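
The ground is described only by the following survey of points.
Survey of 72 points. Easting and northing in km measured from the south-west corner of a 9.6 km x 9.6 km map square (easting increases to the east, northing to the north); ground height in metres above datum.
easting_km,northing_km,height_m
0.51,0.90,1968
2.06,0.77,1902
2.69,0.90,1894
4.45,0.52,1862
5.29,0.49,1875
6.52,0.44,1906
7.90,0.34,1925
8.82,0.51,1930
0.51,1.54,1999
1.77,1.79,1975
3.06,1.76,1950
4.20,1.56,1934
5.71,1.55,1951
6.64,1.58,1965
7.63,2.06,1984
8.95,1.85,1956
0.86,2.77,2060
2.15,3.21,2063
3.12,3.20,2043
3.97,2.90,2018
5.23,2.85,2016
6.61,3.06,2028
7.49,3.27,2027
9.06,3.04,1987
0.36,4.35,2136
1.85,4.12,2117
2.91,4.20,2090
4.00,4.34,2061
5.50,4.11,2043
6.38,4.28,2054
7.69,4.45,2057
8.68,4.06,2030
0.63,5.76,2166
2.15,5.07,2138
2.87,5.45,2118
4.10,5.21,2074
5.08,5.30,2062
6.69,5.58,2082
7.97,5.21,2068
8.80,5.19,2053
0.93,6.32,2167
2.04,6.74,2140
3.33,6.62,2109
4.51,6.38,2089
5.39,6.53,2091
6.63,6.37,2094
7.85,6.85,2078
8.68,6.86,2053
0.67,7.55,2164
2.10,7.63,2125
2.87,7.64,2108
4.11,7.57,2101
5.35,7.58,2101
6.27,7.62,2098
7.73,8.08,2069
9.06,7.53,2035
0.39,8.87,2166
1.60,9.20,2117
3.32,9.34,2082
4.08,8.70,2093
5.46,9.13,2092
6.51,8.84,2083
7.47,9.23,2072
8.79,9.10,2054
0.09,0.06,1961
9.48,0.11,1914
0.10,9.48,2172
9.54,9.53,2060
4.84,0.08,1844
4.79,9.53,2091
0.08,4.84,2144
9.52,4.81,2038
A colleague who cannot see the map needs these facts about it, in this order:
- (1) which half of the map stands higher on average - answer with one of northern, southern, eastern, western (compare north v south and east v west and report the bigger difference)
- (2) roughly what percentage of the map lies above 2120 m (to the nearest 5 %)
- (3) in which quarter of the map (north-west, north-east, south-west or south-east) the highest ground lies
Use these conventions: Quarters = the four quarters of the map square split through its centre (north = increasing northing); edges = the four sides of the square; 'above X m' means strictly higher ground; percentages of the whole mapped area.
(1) On average the northern half of the map is the higher ground.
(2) About 15 % of the map lies above 2120 m.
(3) Look to the north-west quarter for the highest ground.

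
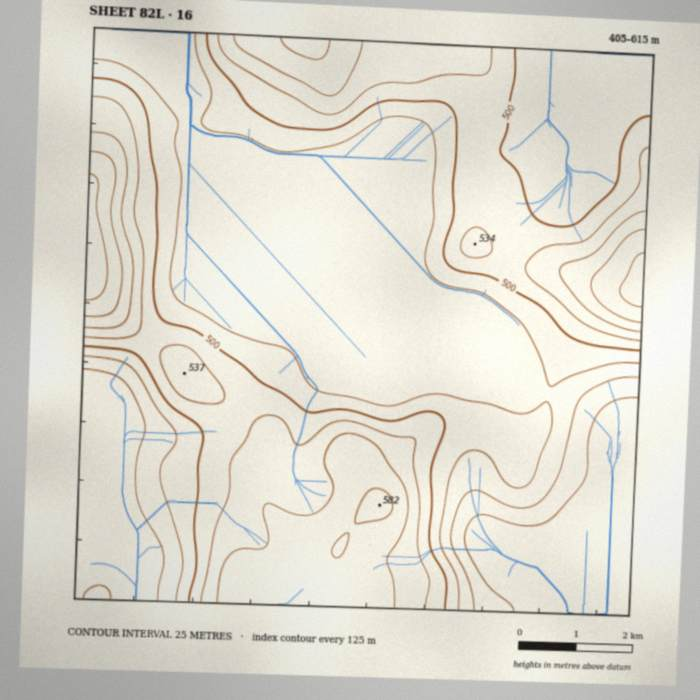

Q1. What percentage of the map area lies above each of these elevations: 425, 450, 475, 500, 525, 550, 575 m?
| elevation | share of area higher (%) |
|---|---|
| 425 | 93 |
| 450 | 86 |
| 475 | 58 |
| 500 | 38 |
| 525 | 23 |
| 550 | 12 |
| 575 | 3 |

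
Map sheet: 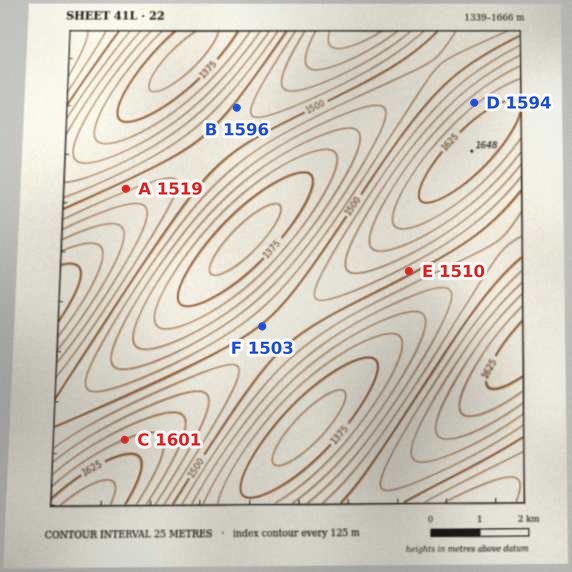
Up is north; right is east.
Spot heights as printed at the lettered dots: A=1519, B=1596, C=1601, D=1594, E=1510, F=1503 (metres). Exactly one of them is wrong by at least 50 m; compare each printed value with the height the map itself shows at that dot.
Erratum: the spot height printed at B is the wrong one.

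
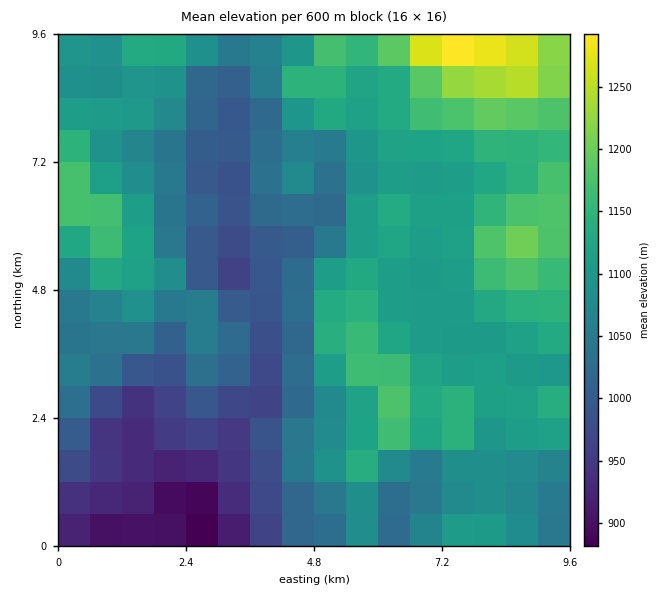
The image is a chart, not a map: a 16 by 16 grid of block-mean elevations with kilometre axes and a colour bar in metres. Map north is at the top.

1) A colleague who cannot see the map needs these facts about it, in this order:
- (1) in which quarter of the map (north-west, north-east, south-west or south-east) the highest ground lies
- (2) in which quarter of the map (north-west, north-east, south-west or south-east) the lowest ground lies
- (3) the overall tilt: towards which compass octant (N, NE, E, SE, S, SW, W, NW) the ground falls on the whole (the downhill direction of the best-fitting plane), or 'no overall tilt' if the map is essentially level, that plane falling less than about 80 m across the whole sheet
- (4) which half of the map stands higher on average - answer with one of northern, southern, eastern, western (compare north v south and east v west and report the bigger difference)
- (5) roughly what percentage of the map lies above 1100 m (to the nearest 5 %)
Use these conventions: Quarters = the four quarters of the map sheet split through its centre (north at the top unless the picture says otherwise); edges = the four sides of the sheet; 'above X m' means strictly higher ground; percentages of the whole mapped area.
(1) Look to the north-east quarter for the highest ground.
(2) The lowest ground is in the south-west quarter.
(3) The general tilt is down to the south-west (the land rises towards the north-east).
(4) Taken as a whole, the eastern half is higher than the western.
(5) Roughly 45 % of the ground is higher than 1100 m.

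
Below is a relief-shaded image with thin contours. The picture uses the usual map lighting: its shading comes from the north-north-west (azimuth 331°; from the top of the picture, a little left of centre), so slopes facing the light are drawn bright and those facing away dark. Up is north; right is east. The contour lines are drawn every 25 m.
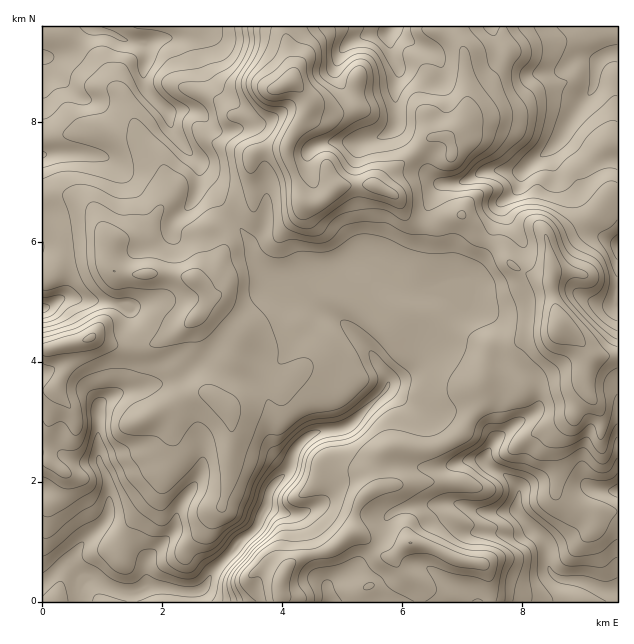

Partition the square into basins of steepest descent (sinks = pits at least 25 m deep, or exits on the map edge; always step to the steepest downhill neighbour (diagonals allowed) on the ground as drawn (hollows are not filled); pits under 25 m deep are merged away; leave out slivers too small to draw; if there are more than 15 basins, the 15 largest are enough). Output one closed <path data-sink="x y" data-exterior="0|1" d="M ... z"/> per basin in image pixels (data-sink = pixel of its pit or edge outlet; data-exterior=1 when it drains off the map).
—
<path data-sink="82 580" data-exterior="0" d="M286 149l-20 0-10 3-4 4 0 43-7 5-13 5-18 17-1 3 9 15 0 11-8 19-8 7-10 1 10 12 0 10-4 6-14 14-16 12-18 8-39 2-23-10-13 6-37 9 1 251 237 0 0-20 6-14 7-6 14-6 21-5 26-19 0-16 6-15 8-9 13-6-1-24 2-9 4-4 45 0 24-11 10-9 3-8 14-18 1-22 7-30 3-3 18 0 15-8 21-4 13-8 1-6-7-21-2-22-17-3-20-8-16-22-18-7-20-24-15 3-15 8-15-2-8-5-13-23-21-11-37 1-14 14-10 4-9 0-6-11-1-12-9-21z"/><path data-sink="89 27" data-exterior="1" d="M284 26l-242 1 0 169 28 0 16 7 8 8 14 29 2 24 2 6 5 3 0 27-3 10-3 6-15 15-2 7 21 8 39-2 27-14 21-20 4-6 0-10-11-14 14 0 9-12 4-13 0-11-9-15 1-3 18-17 13-5 7-5 0-43 4-4 10-3 20 0 4-10 19-31 0-8-17-19 0-17-2-6z"/><path data-sink="617 589" data-exterior="1" d="M562 326l-15 10-21 4-15 8-18 0-3 3-7 30-1 22-14 18-3 8-10 9-24 11-40-1-9 5-2 9 1 24-13 6-8 9-6 15 0 16 14 8 15 16 11 2 8 15 10 7 5 6 4 16 197-1 0-88-25 1-27-11-11-11 3-15-3-32 7-15 10-9 6-18 10-12-2-21 4-7 0-9-5-8z"/><path data-sink="617 54" data-exterior="1" d="M617 26l-177 0 0 4 2 2 18 13 5 10 3 38-3 28-11 13-6 3-18 1-17 17-19 13-16 19 20 11 12 23 11 5 10 0 15-8 15-3 20 24 18 7 16 22 20 8 16 2 1-14-4-26 15-5 29-15 16-20 10 0z"/><path data-sink="392 27" data-exterior="1" d="M439 26l-154 1 1 16 6 21 0 17 17 19 0 8-19 31-4 9 2 12 6 12 4 21 6 11 9 0 10-4 14-14 40 0 17-18 19-13 17-17 18-1 14-11 4-9 2-15-3-47-5-10-18-13z"/><path data-sink="43 309" data-exterior="1" d="M70 196l-23 0-5 2 1 152 48-12 20-22 6-16 0-27-5-3-2-6-2-24-4-11-10-18-8-8z"/><path data-sink="617 246" data-exterior="1" d="M617 198l-9 0-16 20-29 15-15 5 4 26 0 30 9 31 14 11 17 20 26-1z"/><path data-sink="617 490" data-exterior="1" d="M590 354l-4 16 2 21-10 12-6 18-10 9-7 15 3 21-3 26 11 11 27 11 24-2 1-155z"/><path data-sink="331 601" data-exterior="1" d="M356 533l-7 1-21 17-21 5-14 6-7 6-6 14 0 19 139 1-2-16-5-6-10-7-8-15-11-2-15-16z"/>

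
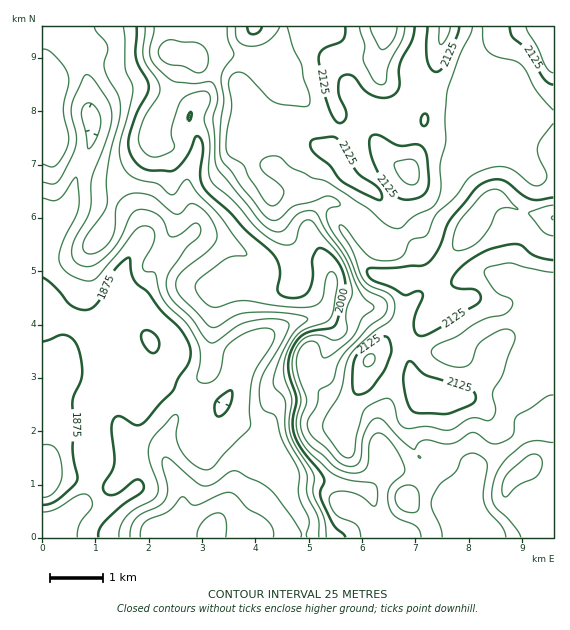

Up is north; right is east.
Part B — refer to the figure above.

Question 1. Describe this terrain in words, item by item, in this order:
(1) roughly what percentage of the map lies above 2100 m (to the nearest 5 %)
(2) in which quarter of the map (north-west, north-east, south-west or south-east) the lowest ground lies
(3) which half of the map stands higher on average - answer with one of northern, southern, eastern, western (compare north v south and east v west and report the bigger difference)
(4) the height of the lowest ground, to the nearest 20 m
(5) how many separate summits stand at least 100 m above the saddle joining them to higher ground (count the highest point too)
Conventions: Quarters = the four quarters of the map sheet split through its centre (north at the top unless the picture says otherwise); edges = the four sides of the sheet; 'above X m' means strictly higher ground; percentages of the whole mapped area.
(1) About 25 % of the map lies above 2100 m.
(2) Look to the south-west quarter for the lowest ground.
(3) The eastern half stands higher on average than the western half.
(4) The lowest ground is at about 1840 m.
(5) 1 summit rises at least 100 m above its surroundings.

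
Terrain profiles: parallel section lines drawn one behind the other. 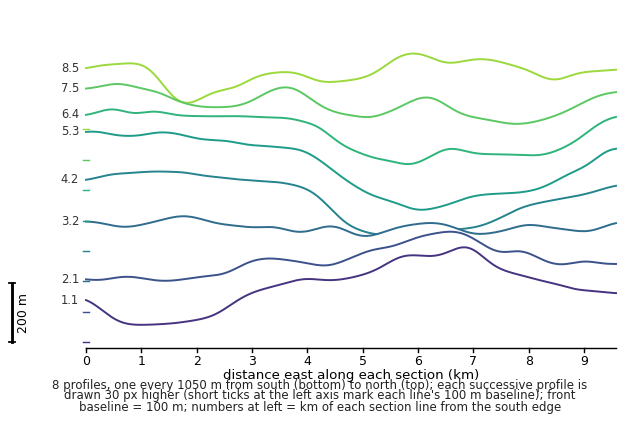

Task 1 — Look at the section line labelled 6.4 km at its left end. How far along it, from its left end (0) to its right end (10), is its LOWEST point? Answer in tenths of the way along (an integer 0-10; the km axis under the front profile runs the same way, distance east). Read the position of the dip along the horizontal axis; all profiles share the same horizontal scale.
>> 6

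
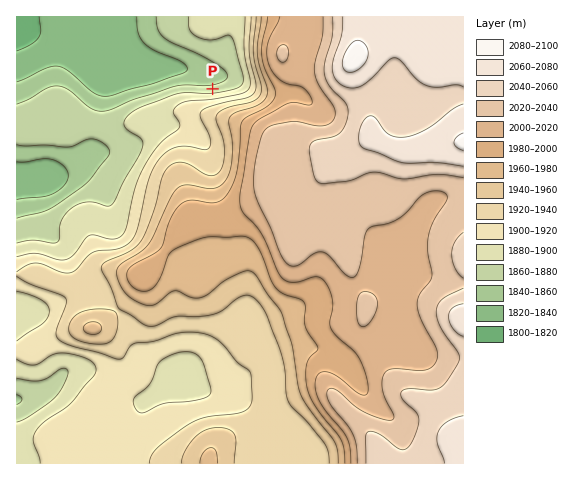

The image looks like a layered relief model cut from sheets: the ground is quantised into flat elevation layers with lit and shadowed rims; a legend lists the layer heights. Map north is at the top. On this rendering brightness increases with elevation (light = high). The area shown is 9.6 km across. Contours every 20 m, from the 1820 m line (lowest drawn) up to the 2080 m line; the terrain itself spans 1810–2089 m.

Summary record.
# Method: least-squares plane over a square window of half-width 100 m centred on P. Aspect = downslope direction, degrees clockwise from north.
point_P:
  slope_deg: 6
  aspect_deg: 354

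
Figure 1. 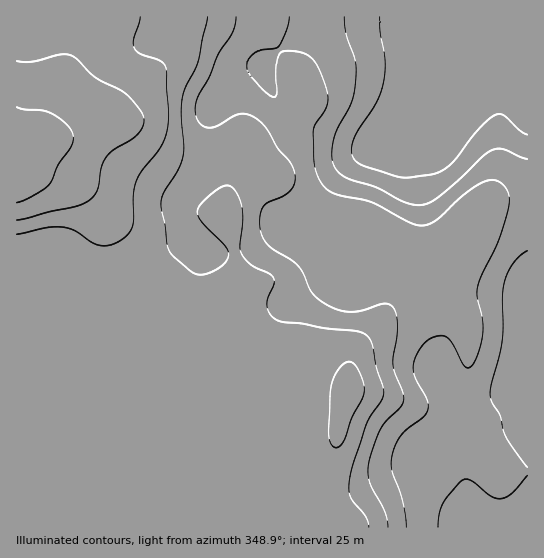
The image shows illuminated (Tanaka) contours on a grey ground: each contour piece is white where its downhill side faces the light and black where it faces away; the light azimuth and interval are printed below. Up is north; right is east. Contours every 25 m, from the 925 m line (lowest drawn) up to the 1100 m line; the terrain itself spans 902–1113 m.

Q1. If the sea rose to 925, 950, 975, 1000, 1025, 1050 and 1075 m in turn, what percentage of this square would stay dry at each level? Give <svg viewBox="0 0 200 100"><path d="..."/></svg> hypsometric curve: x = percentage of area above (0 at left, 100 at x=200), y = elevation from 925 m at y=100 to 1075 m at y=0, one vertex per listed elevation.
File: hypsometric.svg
<svg viewBox="0 0 200 100"><path d="M184 100l-13-17-23-16-32-17-17-17-75-16-13-17"/></svg>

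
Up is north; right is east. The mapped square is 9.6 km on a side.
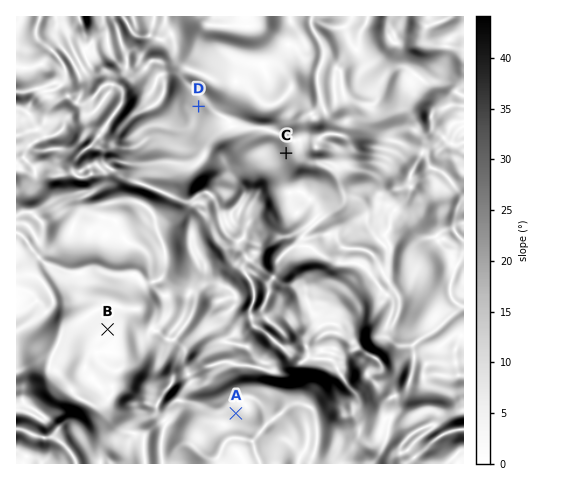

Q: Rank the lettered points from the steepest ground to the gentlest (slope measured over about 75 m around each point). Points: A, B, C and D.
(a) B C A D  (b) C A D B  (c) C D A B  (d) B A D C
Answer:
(c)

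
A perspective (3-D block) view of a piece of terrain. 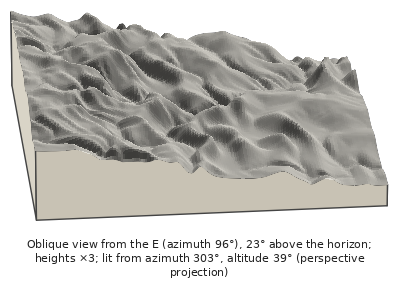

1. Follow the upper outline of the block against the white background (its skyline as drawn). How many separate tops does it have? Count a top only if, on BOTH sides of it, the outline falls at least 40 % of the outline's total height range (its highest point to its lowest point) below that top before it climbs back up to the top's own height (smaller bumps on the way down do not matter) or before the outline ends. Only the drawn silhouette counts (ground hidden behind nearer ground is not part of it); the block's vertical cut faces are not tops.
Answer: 0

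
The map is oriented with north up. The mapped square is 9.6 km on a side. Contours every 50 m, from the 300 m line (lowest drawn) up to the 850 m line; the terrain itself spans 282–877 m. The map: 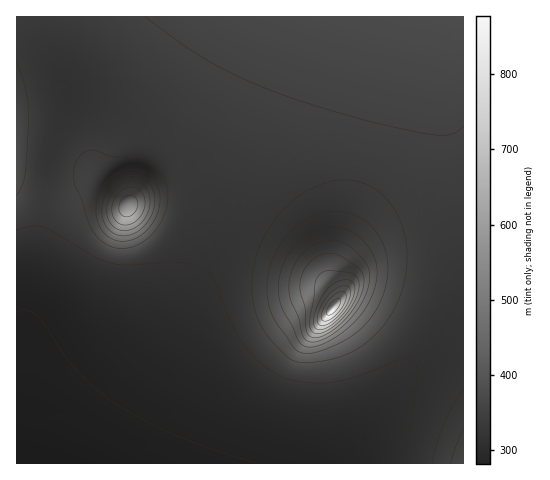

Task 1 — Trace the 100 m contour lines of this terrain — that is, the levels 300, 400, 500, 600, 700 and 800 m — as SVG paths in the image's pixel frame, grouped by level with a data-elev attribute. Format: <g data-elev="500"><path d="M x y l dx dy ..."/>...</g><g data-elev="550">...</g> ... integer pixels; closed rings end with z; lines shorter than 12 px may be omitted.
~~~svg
<g data-elev="300"><path d="M17 312l10-2 11 6 8 10 19 30 12 15 20 19 25 17 27 16 31 14 36 13 42 13"/></g><g data-elev="400"><path d="M463 390l-10 16-10 19-6 19-5 19"/><path d="M297 362l14 1 21-4 15-5 13-7 12-9 11-12 10-14 7-15 5-18 2-17-1-19-4-16-6-16-10-12-10-9-13-7-14-3-15 1-15 4-15 8-14 11-13 13-11 16-8 17-4 16-2 18 1 16 3 15 6 13 9 12 16 17z"/><path d="M114 248l11 0 11-2 10-6 9-9 7-10 5-13 1-13-2-12-7-14-13-9-12-3-22 0-16-6-8 0-7 4-5 7-2 11 1 10 18 48 9 11z"/><path d="M17 195l5-9 3-13 4-56-3-28-9-27"/><path d="M145 17l38 28 32 20 36 17 41 16 71 22 65 14 21 1 9-4 5-5"/></g><g data-elev="500"><path d="M306 347l8 0 9-3 24-15 16-17 10-20 4-19-3-16-12-18-7-6-8-4-10-2-9 0-19 7-16 14-11 19-4 19 2 18 19 37z"/><path d="M117 235l9 1 11-4 8-7 7-10 3-12-1-10-5-10-8-6-10-1-11 3-9 7-6 10-3 12 1 12 5 9z"/></g><g data-elev="600"><path d="M312 337l6 1 7-3 16-11 13-16 8-17 2-12-3-8-6-6-19-11-10 0-11 4-9 8-5 11-1 13 5 18 1 21 2 6z"/><path d="M121 224l6 1 6-2 6-5 4-5 2-7 0-7-4-7-4-4-6-1-7 2-6 5-4 6-2 8 0 7 4 6z"/></g><g data-elev="700"><path d="M317 329l5 0 8-3 9-7 8-10 5-9 3-8-1-7-3-4-5-1-9 2-7 4-5 6-7 12-4 12 0 9z"/></g><g data-elev="800"><path d="M324 321l8-2 9-10 5-10 0-5-2-2-3-1-5 2-9 9-6 13 0 4z"/></g>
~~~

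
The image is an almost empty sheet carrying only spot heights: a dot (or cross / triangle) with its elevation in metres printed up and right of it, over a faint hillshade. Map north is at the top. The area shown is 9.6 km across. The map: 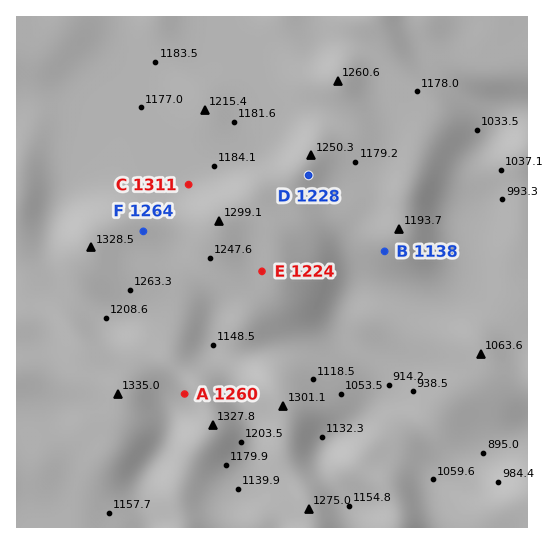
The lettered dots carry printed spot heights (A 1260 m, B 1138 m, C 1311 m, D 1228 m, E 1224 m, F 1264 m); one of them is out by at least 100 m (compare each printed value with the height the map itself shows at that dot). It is C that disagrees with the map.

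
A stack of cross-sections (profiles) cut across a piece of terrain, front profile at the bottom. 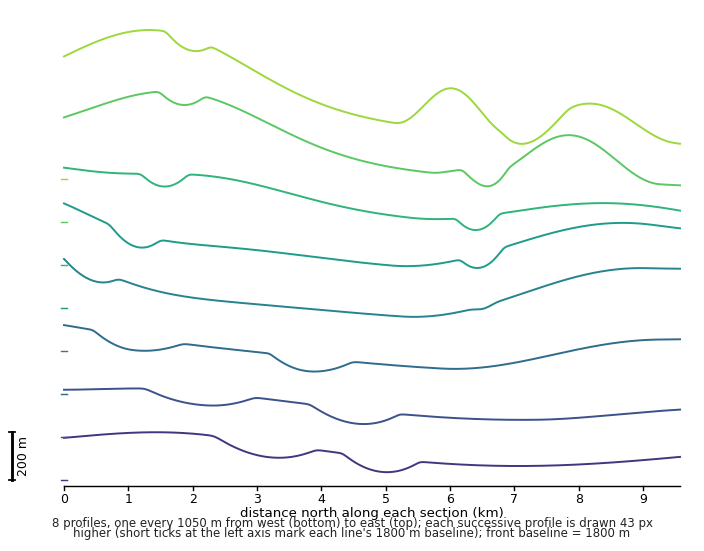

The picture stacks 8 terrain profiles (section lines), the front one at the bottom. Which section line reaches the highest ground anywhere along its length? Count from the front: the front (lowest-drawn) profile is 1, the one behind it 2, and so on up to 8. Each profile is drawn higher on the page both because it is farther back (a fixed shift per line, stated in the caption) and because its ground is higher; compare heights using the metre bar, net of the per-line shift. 8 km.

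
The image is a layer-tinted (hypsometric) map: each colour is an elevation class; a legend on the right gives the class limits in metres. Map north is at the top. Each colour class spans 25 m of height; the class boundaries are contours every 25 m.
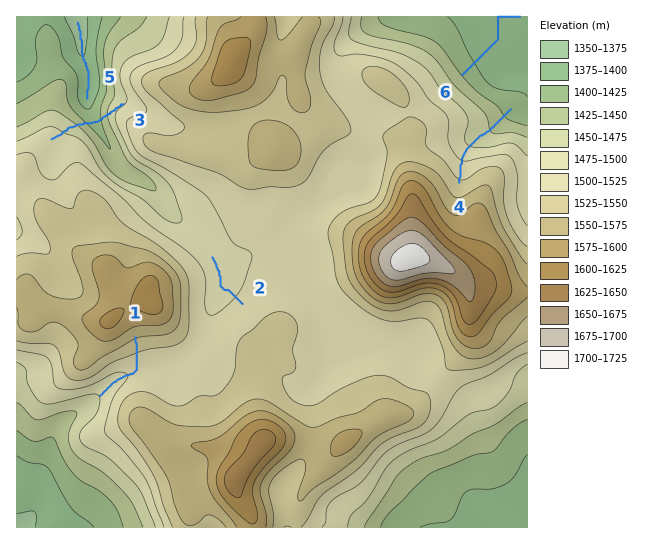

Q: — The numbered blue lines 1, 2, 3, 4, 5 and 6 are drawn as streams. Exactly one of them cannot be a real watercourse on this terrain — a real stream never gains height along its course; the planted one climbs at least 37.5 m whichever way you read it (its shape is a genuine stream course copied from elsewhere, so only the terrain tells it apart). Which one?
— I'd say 3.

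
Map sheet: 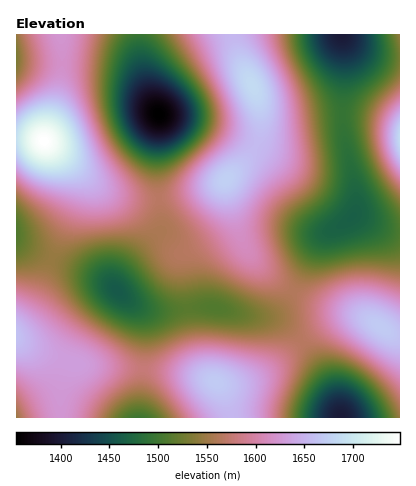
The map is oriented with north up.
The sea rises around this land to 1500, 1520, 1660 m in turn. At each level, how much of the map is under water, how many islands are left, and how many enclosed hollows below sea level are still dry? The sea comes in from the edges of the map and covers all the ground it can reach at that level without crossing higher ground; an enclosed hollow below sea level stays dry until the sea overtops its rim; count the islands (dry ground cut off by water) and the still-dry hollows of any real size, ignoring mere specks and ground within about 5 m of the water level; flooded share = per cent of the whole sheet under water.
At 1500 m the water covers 16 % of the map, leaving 0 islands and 1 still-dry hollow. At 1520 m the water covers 21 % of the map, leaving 0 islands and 1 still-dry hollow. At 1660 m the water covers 93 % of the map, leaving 3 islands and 0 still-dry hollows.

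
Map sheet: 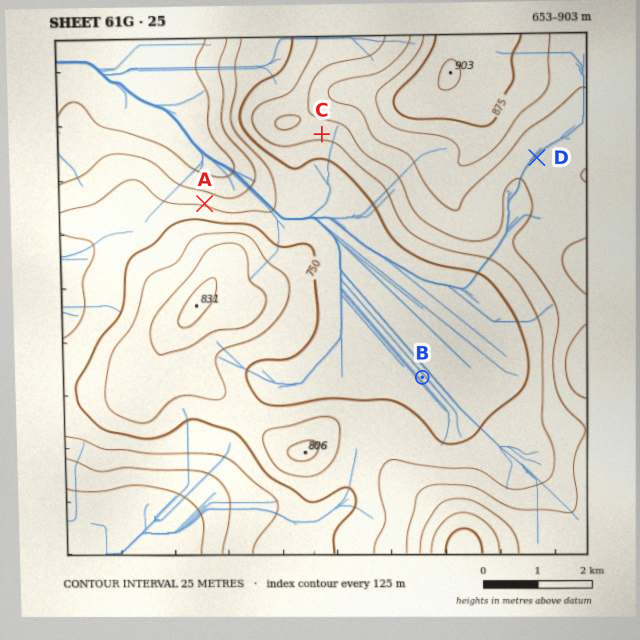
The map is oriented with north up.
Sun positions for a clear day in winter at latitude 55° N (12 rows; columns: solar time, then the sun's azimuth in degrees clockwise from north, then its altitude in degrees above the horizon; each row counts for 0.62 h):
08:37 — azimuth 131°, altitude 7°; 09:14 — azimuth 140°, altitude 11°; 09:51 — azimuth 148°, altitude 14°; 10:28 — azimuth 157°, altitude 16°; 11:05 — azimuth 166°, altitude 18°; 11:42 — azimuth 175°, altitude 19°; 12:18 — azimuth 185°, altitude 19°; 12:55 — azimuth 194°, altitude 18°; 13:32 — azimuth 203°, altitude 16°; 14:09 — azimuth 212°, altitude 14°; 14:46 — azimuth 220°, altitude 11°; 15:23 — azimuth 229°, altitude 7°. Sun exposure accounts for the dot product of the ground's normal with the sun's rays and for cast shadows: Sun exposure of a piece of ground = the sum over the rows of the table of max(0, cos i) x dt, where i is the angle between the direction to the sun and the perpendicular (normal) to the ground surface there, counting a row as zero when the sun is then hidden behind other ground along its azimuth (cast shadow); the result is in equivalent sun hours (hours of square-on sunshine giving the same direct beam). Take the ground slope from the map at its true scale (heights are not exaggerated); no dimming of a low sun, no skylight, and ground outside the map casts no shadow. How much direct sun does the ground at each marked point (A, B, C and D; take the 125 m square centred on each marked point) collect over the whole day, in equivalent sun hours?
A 1.2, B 1.8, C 2.3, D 1.8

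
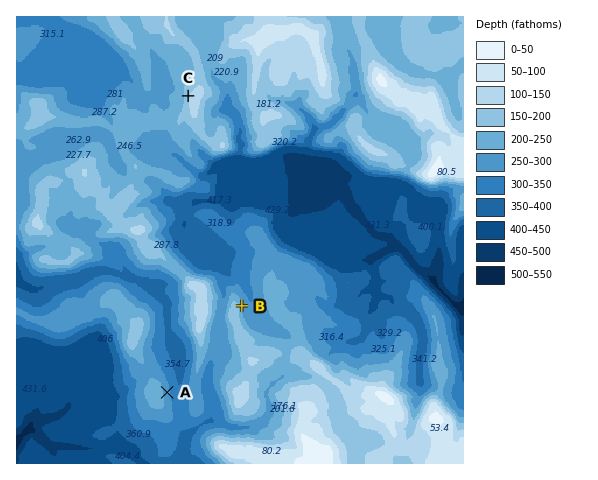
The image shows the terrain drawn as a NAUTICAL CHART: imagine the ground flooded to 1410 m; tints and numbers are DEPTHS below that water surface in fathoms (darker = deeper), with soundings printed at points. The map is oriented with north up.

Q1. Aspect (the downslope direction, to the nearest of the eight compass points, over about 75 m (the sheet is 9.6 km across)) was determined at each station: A E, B E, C W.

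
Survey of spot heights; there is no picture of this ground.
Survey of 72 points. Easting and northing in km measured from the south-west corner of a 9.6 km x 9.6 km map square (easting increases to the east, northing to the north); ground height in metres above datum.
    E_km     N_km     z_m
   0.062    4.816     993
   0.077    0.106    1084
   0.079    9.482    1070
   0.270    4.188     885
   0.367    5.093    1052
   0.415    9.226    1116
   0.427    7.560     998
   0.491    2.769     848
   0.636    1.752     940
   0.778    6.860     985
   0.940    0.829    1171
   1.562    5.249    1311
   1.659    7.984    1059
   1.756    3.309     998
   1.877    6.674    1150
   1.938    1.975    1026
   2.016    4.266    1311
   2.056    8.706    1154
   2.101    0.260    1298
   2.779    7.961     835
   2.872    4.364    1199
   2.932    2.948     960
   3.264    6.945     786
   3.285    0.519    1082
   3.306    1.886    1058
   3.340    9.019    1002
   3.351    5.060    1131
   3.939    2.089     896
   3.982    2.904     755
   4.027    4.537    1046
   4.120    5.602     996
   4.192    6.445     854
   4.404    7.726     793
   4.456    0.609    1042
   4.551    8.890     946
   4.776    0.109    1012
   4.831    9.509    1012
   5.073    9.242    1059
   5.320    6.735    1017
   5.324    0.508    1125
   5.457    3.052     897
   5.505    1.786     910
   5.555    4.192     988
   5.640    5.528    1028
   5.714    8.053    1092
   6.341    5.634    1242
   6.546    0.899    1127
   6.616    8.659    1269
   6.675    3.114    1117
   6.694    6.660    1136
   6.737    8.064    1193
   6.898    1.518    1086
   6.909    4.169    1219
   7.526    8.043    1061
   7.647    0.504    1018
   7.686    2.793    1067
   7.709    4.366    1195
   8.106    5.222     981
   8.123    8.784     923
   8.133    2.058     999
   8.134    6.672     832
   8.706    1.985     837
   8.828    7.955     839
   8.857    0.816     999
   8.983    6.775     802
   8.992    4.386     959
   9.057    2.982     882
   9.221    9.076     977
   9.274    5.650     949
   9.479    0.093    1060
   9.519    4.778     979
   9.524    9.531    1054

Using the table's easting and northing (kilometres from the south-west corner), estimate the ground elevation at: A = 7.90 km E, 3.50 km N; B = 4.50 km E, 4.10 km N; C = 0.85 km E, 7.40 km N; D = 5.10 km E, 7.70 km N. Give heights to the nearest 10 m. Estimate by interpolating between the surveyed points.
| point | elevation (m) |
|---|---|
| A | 1150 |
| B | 980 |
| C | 1030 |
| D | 930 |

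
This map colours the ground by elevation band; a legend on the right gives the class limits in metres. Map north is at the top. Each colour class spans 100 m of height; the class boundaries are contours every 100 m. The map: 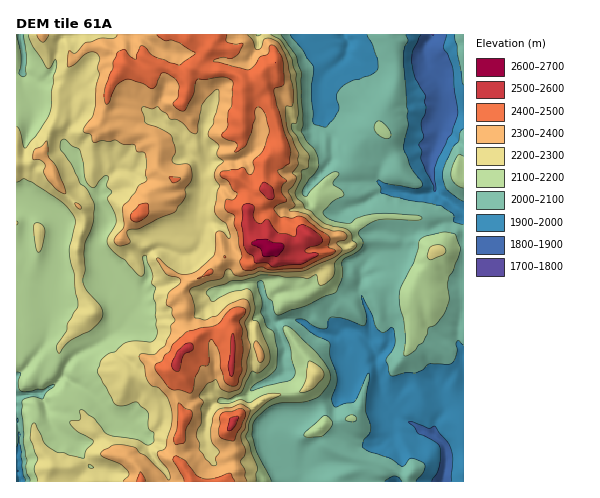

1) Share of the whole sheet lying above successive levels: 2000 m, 86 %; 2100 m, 67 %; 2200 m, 45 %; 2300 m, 26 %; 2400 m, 11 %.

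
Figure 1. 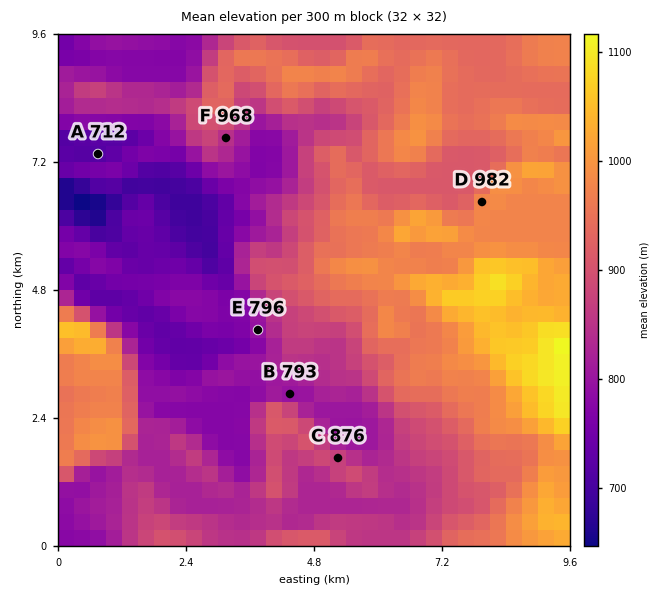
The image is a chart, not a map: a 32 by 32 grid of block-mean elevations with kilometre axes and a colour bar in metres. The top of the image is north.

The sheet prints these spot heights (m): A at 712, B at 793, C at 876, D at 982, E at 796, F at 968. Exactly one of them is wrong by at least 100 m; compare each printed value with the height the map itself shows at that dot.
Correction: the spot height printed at F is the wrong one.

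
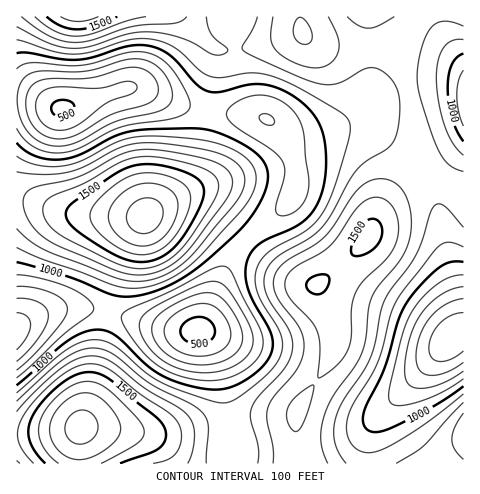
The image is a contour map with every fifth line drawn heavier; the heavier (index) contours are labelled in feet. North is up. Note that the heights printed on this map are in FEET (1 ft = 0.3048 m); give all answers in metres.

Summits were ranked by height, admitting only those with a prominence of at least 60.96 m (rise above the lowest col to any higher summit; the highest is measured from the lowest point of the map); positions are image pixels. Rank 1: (145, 216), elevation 563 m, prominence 423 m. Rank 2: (81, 427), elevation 559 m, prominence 265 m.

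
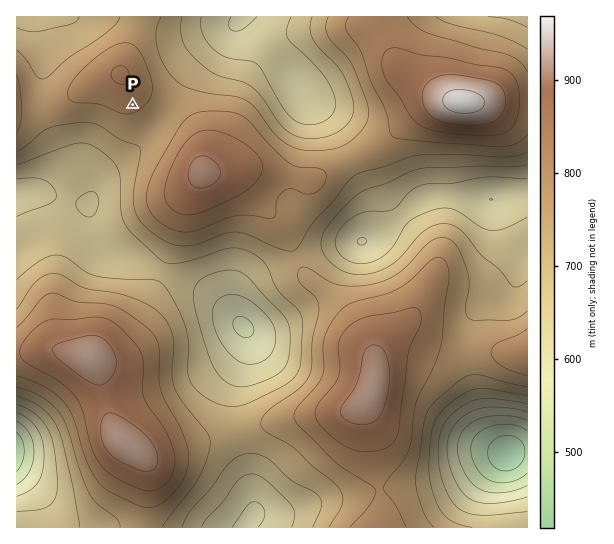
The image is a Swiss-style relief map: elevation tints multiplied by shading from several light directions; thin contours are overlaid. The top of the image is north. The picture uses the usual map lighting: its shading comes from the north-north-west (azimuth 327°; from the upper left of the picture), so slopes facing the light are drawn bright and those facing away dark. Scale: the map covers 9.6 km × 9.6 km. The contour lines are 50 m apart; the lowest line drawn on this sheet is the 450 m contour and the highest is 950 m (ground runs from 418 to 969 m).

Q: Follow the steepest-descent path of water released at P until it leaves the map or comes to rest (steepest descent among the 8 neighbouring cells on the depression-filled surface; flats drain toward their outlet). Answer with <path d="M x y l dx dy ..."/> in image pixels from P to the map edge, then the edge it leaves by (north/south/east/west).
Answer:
<path d="M133 105l0 40-36 36-2 8-6 0-22 12-2-2-6 0-5-2-4 0-1-2-4 0-2-1-26 0"/>
exit: west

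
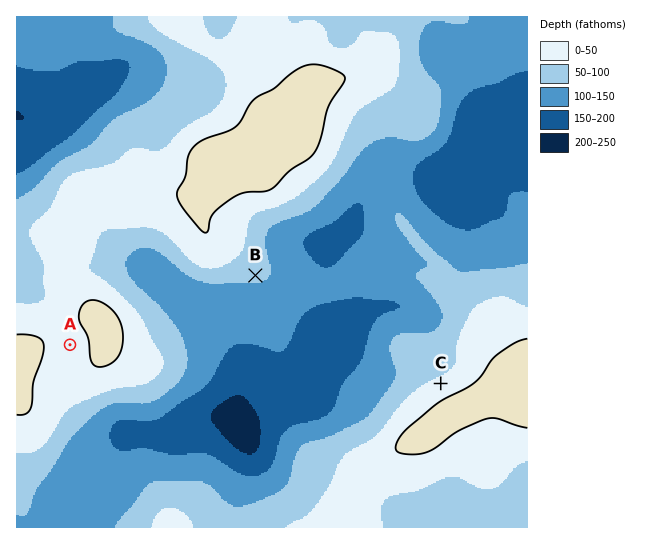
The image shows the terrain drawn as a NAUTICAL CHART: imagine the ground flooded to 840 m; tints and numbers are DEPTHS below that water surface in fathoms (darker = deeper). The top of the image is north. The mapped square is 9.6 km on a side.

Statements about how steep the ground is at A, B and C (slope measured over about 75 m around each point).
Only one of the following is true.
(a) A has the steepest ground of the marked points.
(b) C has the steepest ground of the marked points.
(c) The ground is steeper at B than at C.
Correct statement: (b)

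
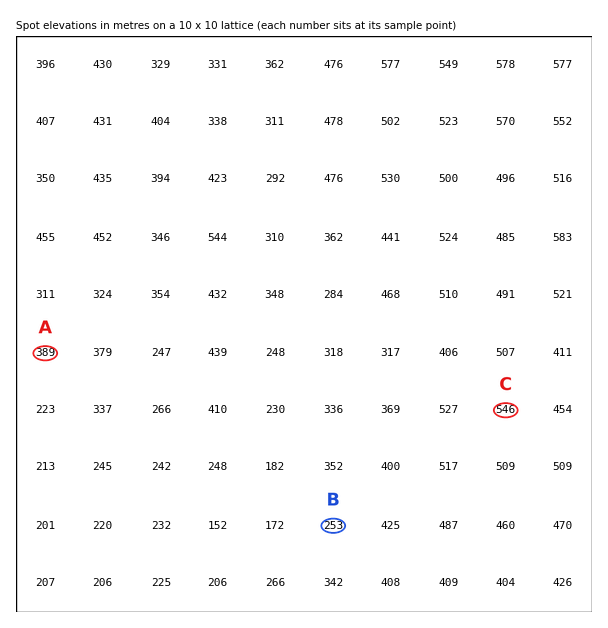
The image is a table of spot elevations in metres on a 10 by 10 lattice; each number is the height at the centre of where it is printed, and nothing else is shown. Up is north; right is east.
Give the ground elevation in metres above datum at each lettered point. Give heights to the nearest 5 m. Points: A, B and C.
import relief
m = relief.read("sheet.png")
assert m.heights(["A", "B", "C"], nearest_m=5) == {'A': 390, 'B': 255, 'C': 545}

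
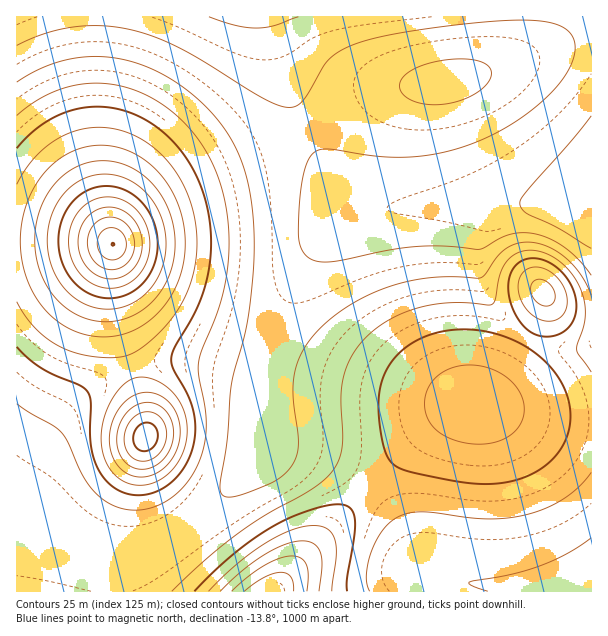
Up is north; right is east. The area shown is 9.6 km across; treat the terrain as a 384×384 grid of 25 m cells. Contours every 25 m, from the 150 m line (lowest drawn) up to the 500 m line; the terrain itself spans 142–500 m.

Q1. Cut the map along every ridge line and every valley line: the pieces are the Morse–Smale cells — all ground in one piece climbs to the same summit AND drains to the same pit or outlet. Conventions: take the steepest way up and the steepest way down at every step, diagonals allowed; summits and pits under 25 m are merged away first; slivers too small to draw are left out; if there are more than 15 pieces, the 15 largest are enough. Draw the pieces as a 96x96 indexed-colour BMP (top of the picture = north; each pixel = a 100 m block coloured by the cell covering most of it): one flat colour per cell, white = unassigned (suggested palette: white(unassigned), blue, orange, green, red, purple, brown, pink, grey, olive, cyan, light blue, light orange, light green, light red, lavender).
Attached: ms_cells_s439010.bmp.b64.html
<image width="96" height="96" href="data:image/bmp;base64,Qk12EgAAAAAAAHYAAAAoAAAAYAAAAGAAAAABAAQAAAAAAAASAAATCwAAEwsAABAAAAAAAAAA////ALR3HwAOf/8ALKAsACgn1gC9Z5QAS1aMAMJ34wB/f38AIr28AM++FwDox64AeLv/AIrfmACWmP8A1bDFAHd3d3d3d3d3d3d3d3d3d3d3d3d3d3eqqqqqqqqqqqqqqqqqqqqqqqqqqqqqqqqqqnd3d3d3d3d3d3d3d3d3d3d3d3d3d3eqqqqqqqqqqqqqqqqqqqqmZmZmZmZmaqqqqnd3d3d3d3d3d3d3d3d3d3d3d3d3d3d6qqqqqqqqqqqqqqqqpmZmZmZmZmZmZmZmqnd3d3d3d3d3d3d3d3d3d3d3d3d3d3d3qqqqqqqqqqqqqqpmZmZmZmZmZmZmZmZmZnd3d3d3d3d3d3d3d3d3d3d3d3d3d3d3eqqqqqqqqqqqqqZmZmZmZmZmZmZmZmZmZnd3d3d3d3d3d3d3d3d3d3d3d3d3d3d3d6qqqqqqqqqqqmZmZmZmZmZmZmZmZmZmZnd3d3d3d3d3d3d3d3d3d3d3d3d3d3d3d3qqqqqqqqqqqmZmZmZmZmZmZmZmZmZmZnd3d3d3d3dVVVVVV3d3d3d3d3d3d3d3d3eqqqqqqqqqqmZmZmZmZmZmZmZmZmZmZnd3d3d3d1VVVVVVVVd3d3d3d3d3d3d3d3d6qqqqqqqqpmZmZmZmZmZmZmZmZmZmZnd3d3d1VVVVVVVVVVVXd3d3d3d3d3d3d3d3qqqqqqqqpmZmZmZmZmZmZmZmZmZmZnd3d3VVVVVVVVVVVVVVd3d3d3d3d3d3d3d3qqqqqqqqZmZmZmZmZmZmZmZmZmZmZnd3dVVVVVVVVVVVVVVVVXd3d3d3d3d3d3d3eqqqqqqqZmZmZmZmZmZmZmZmZmZmZndVVVVVVVVVVVVVVVVVVVd3d3d3d3d3d3d3d6qqqqqmZmZmZmZmZmZmZmZmZmZmZlVVVVVVVVVVVVVVVVVVVVV3d3d3d3d3d3d3d3qqqqpmZmZmZmZmZmZmZmZmZmZmZlVVVVVVVVVVVVVVVVVVVVVXd3d3d3d3d3d3d3eqqqpmZmZmZmZmZmZmZmZmZmZmZlVVVVVVVVVVVVVVVVVVVVVVd3d3d3d3d3d3d3d6qqZmZmZmZmZmZmZmZmZmZmZmZlVVVVVVVVVVVVVVVVVVVVVVV3d3d3d3d3d3d3d3qmZmZmZmZmZmZmZmZmZmZmZmZlVVVVVVVVVVVVVVVVVVVVVVVXd3d3d3d3d3d3d3dmZmZmZmZmZmZmZmZmZmZmZmZiVVVVVVVVVVVVVVVVVVVVVVVVd3d3d3d3d3d3d3EWZmZmZmZmZmZmZmZmZmZmZmZiJVVVVVVVVVVVVVVVVVVVVVVVd3d3d3d3d3d3cRERZmZmZmZmZmZmZmZmZmZmZmZiJVVVVVVVVVVVVVVVVVVVVVVVV3d3d3d3d3d3ERERFmZmZmZmZmZmZmZmZmZmZmZiIlVVVVVVVVVVVVVVVVVVVVVVVXd3d3d3d3cREREREWZmZmZmZmZmZmZmZmZmZmZiIlVVVVVVVVVVVVVVVVVVVVVVVVd3d3d3dxERERERERZmZmZmZmZmZmZmZmZmZmZiIiVVVVVVVVVVVVVVVVVVVVVVVVd3d3cRERERERERERFmZmZmZmZmZmZmZmZmZmZiIiJVVVVVVVVVVVVVVVVVVVVVVVUREREREREREREREREWZmZmZmZmZmZmZmZmZmZiIiJVVVVVVVVVVVVVVVVVVVVVVVURERERERERERERERERZmZmZmZmZmZmZmZmZmZiIiIlVVVVVVVVVVVVVVVVVVVVVVERERERERERERERERERFmZmZmZmZmZmZmZmZmZiIiIlVVVVVVVVVVVVVVVVVVVVVVEREREREREREREREREREWZmZmZmZmZmZmZmZmZiIiIiVVVVVVVVVVVVVVVVVVVVVVERERERERERERERERERERZmZmZmZmZmZmZmZmZiIiIiJVVVVVVVVVVVVVVVVVVVVVEREREREREREREREREREREWZmZmZmZmERERERESIiIiIlVVVVVVVVVVVVVVVVVVVVERERERERERERERERERERERFmZmYRERERERERESIiIiIiVVVVVVVVVVVVVVVVVVVVERERERERERERERERERERERERERERERERERERESIiIiIiJVVVVVVVVVVVVVVVVVVVERERERERERERERERERERERERERERERERERERESIiIiIiIlVVVVVVVVVVVVVVVVVVURERERERERERERERERERERERERERERERERERESIiIiIiIiVVVVVVVVVVVVVVVVVVURERERERERERERERERERERERERERERERERERESIiIiIiIiIlVVVVVVVVVVVVVVVVIRERERERERERERERERERERERERERERERERERESIiIiIiIiIiJVVVVVVVVVVVVVUiIRERERERERERERERERERERERERERERERERERESIiIiIiIiIiIiVVVVVVVVVVIiIiIRERERERERERERERERERERERERERERERERERESIiIiIiIiIiIiIiIiIiIiIiIiIiIhERERERERERERERERERERERERERERERERERESIiIiIiIiIiIiIiIiIiIiIiIiIiIhERERERERERERERERERERERERERERERERERESIiIiIiIiIiIiIiIiIiIiIiIiIiIhEREREREREREREREREREREREREREREREZmZESIiIiIiIiIiIiIiIiIiIiIiIiIiIiEREREREREREREREREREREREREREREZmZmZmSIiIiIiIiIiIiIiIiIiIiIiIiIiIiERERERERERERERERERERERERERERmZmZmZmSIiIiIiIiIiIiIiIiIiIiIiIiIiIiERERERERERERERERERERERERERGZmZmZmZmSIiIiIiIiIiIiIiIiIiIiIiIiIiIiIRERERERERERERERERERERERERmZmZmZmZmSIiIiIiIiIiIiIiIiIiIiIiIiIiIiIREREREREREREREREREREREREZmZmZmZmZmSIiIiIiIiIiIiIiIiIiIiIiIiIiIiIRERERERERERERERERERERERGZmZmZmZmZmSIiIiIiIiIiIiIiIiIiIiIiIiIiIiIhERERERERERERERERERERERGZmZmZmZmZmSIiIiIiIiIiIiIiIiIiIiIiIiIiIiIhERERERERERERERERERERERmZmZmZmZmZmSIiIiIiIiIiIiIiIiIiIiIiIiIiIiIiERERERERERERERERERERERmZmZmZmZmZmSIiIiIiIiIiIiIiIiIiIiIiIiIiIiIiEREREREREREREREREREREZmZmZmZmZmZmSIiIiIiIiIiIiIiIiIiIiIiIiIiIiIiIREREREREREREREREREREZmZmZmZmZmZmSIiIiIiIiIiIiIiIiIiIiIiIiIiIiIiIRERERERERERERERERERGZmZmZmZmZmZmSIiIiIiIiIiIiIiIiIiIiIiIiIiIiIiIhERERERERERERERERERGZmZmZmZmZmZmSIiIiIiIiIiIiIiIiIiIiIiIiIiIiIiIhERERERERERERERERERGZmZmZmZmZmZmSIiIiIiIiIiIiIiIiIiIiIiIiIiIiIiIiERERERERERERERERERGZmZmZmZmZmZmSIiIiIiIiIiIiIiIiIiIiIiIiIiIiIiIiERERERERERERERERERGZmZmZmZmZmZmSIiIiIiIiIiIiIiIiIiIiIiIiIiIiIiIiIRERERERERERERERERGZmZmZmZmZmZmSIiIiIiIiMzIiIiIiIiIiIiIiIiIiIiIiIhERERERERERERERERGZmZmZmZmZmZmTMzMzMzMzMzMiIiIiIiIiIiIiIiIiIiIiIiERERERERERERERERGZmZmZmZmZmZmTMzMzMzMzMzMiIiIiIiIiIiIiIiIiIiIiIiIRERERERERERERERGZmZmZmZmZmZmTMzMzMzMzMzMyIiIiIiIiIiIiIiIiIiIiIiIhEREREREREREREREZmZmZmZmZmZmTMzMzMzMzMzMzIiIiIiIiIiIiIiIiIiIiIiIiIREREREREREREREZmZmZmZmZmZmTMzMzMzMzMzMzMiIiIiIiIiIiIiIiIiIiIiIiIkQRERERERERERERmZmZmZmZmZmTMzMzMzMzMzMzMzIiIiIiIiIiIiIiIiIiIiIiJERERERBERERERERGZmZmZRJmZmTMzMzMzMzMzMzMzMiIiIiIiIiIiIiIiIiIiIiREREREREREREREREREREREREREmTMzMzMzMzMzMzMzMzIiIiIiIiIiIiIiIiIiIkRERERERERERERERERERERERERERDMzMzMzMzMzMzMzMzMiIiIiIiIiIiIiIiIiIkRERERERERERERERERERERERERERDMzMzMzMzMzMzMzMzMzIiIiIiIiIiIiIiIiJERERERERERERERERERERERERERERDMzMzMzMzMzMzMzMzMzMyIiIiIiIiIiIiIiRERERERERERERERERERERERERERERDMzMzMzMzMzMzMzMzMzMzMiIiIiIiIiIiIiRERERERERERERERERERERERERERERDMzMzMzMzMzMzMzMzMzMzMzIiIiIiIiIiIkRERERERERERERERERERERERERERERDMzMzMzMzMzMzMzMzMzMzMzMzIiIiIiIiIkRERERERERERERERERERERERERERERDMzMzMzMzMzMzMzMzMzMzMzMzMyIiIiIiJERERERERERERERERERERERERERERERDMzMzMzMzMzMzMzMzMzMzMzMzMzMyIiIiJERERERERERERERERERERERERERERERDMzMzMzMzMzMzMzMzMzMzMzMzMzMzMiIiRERERERERERERERERERERERERERERERDMzMzMzMzMzMzMzMzMzMzMzMzMzMzMzIiRERERERERERERERERERERERERERERERDMzMzMzMzMzMzMzMzMzMzMzMzMzMzMzM4RERERERERERERERERERERERERERERERDMzMzMzMzMzMzMzMzMzMzMzMzMzMzMzM4iERERERERERERERERERERERERERERERDMzMzMzMzMzMzMzMzMzMzMzMzMzMzMzOIiIhERERERERERERERERERERERERERERDMzMzMzMzMzMzMzMzMzMzMzMzMzMzMzOIiIiIRERERERERERERERERERERERERERDMzMzMzMzMzMzMzMzMzMzMzMzMzMzMziIiIiIhERERERERERERERERERERERERERDMzMzMzMzMzMzMzMzMzMzMzMzMzMzMziIiIiIiIRERERERERERERERERERERERERDMzMzMzMzMzMzMzMzMzMzMzMzMzMzMziIiIiIiIiIRERERERERERERERERERERERDMzMzMzMzMzMzMzMzMzMzMzMzMzMzM4iIiIiIiIiIiIiIRERERERERERERERERERDMzMzMzMzMzMzMzMzMzMzMzMzMzMzM4iIiIiIiIiIiIiIiIiIRERERERERERERERDMzMzMzMzMzMzMzMzMzMzMzMzMzMzM4iIiIiIiIiIiIiIiIiIiIiERERERERERERDMzMzMzMzMzMzMzMzMzMzMzMzMzMzOIiIiIiIiIiIiIiIiIiIiIiIhERERERERERDMzMzMzMzMzMzMzMzMzMzMzMzMzMzOIiIiIiIiIiIiIiIiIiIiIiIiIRERERERERDMzMzMzMzMzMzMzMzMzMzMzMzMzMzOIiIiIiIiIiIiIiIiIiIiIiIiIhERERERERDMzMzMzMzMzMzMzMzMzMzMzMzMzMziIiIiIiIiIiIiIiIiIiIiIiIiIiERERERERDMzMzMzMzMzMzMzMzMzMzMzMzMzMziIiIiIiIiIiIiIiIiIiIiIiIiIiERERERERDMzMzMzMzMzMzMzMzMzMzMzMzMzMziIiIiIiIiIiIiIiIiIiIiIiIiIiIRERERERDMzMzMzMzMzMzMzMzMzMzMzMzMzMziIiIiIiIiIiIiIiIiIiIiIiIiIiIRERERERDMzMzMzMzMzMzMzMzMzMzMzMzMzM4iIiIiIiIiIiIiIiIiIiIiIiIiIiIRERERERDMzMzMzMzMzMzMzMzMzMzMzMzMzM4iIiIiIiIiIiIiIiIiIiIiIiIiIiIRERERERA=="/>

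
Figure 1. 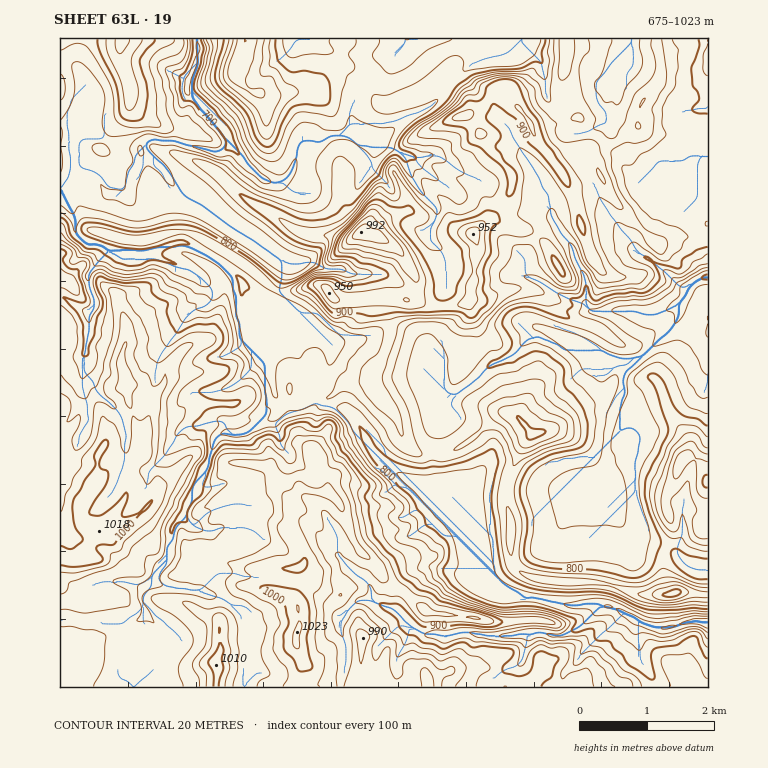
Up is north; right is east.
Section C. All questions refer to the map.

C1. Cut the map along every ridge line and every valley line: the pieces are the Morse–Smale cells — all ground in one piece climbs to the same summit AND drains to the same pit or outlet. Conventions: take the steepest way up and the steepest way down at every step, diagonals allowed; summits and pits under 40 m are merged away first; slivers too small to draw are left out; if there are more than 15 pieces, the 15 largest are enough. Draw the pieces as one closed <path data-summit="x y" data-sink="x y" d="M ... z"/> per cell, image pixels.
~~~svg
<path data-summit="297 632" data-sink="187 83" d="M141 153l0 8-9 17-2 15-2 4-20-3-11-14-8-5-13 2-11 12-5 1 0 106 29 16 6-7 0-5-5-11-2-15 20-24 22 6 11 0 12-3 16-8 18-2 39 22 14 14 4 7-2 17 3 18 7 19 10 19-28 26-9 6 0 28 4 12-8 3-6 6-17 47-12 17-3 12-12 13-2 26-11 15-6 12 18 6 24 1 12 5 12 2 16 9 11 9 7 10 0 14-3 10 0 20-5 15 1 4 182 0 1-7 2-3 19-5 3-2 5-14 0-7-7-15-2-18-18-3-6-3-21-19-11-5-10-9-3-9-20-18-7-12-10-31-14-15-1-10-11-17-1-10-12-19 13-30 4-3-5-12 10-15 8-22 2-12-6-6-25-15-7-2-17 3-8-1-13-18 4 1 9-6 11-20 3-16-62-39-23-19-17-8-13-13-8-13-10-10z"/><path data-summit="361 234" data-sink="187 83" d="M655 38l-133 0-7 7-30 12-19 10-16 14-7 12-13 13-30 17-20 20-19-10-25 2-15 6-17-1-6 7-4 19-3 7-11 9-10 0-10-5-15-13-14-19-8 7-11 0-33-11-17 0-12-3-8 4-1 10 12 8 10 10 8 13 13 13 17 8 23 19 62 39-3 16-11 20-11 7 8 13 6 4 20-3 9 2 25 15 6 6-2 12-8 22-10 15 6 11 10-5 13-14 28-2 0-5 14-24 5-17-4-32 5-6 25 3 15 7 9-1 0-8 6-12-2-27-4-9-11-10-4-6 9-12 1-14-17-18-8-16-5-16 14 0 7-3 9 0 6 3 17 14 24 10 6 6 3 8 9 10 10-15 1-15-5-8-17-17-5-12-6-7-5-10-9-7 16-7 15-21 12-1 4 6 4 13 15 19 3 13 17 21 14 22 6 4 8-2 12-8 8-3-11-19 3-2 27-9 20-16 1-18 15-19 7-13 0-12z"/><path data-summit="99 531" data-sink="187 83" d="M187 243l-18 2-16 8-12 3-11 0-22-6-20 24 2 15 5 11 0 5-6 7-25-15-4 1 0 389 74 0 0-11 5-11 19-19 5-8-7-14-10-8-5-14 0-10 2-4 11-8 4-10 11-15 2-26 12-13 3-12 12-17 17-47 6-6 8-3-4-12 0-28 9-6 28-26-10-19-7-19-3-18 2-17-4-7-14-14z"/><path data-summit="297 632" data-sink="708 622" d="M321 402l-5 4-13 30 12 19 1 10 11 17 1 10 14 15 13 38 24 23 3 9 10 9 11 5 21 19 6 3 18 3 2 18 7 15 0 7-8 16-19 5-2 3 1 7 279 0 0-64-21-2-20 7-10 0-20-7-27-15-46-1-25-7-34-2-17-5-6-9 0-12-7-20-20-44-13-11-23-10-31-17-14-15-14-27-16-17-17-2z"/><path data-summit="361 234" data-sink="708 278" d="M508 86l-12 1-15 21-16 7 9 7 5 10 6 7 5 12 17 17 5 8-1 15-9 14 10 7 7 3-7 7-3 20 17 15-2 17 20 9 15 12 24 9 10 8 35-2 24 6 25-9 6-6 6-14 5-5 14-6 0-20-6-19-28-1-17 9-45-47-14-26-7 2-12 8-7 2-5-2-16-24-17-21-3-13-15-19-4-13z"/><path data-summit="708 482" data-sink="708 278" d="M681 307l-3 11-5 9-30 29-13 7-6 9-2 20-10 21-5 20 0 15-2 2 2 8-3 14 0 17 12 29 14 19 37 12 27 20 14 0 0-38-5-3-1-4 3-6 3-31 0-169-2-2-14-2z"/><path data-summit="246 39" data-sink="187 83" d="M405 38l-208 0-1 23-8 19-2 10 36 35 7 11 1 8 18 23 17 13 15 2 11-9 3-7 4-19 6-7 17 1 8-5 28-4-5-10 3-34 29-23 20-21z"/><path data-summit="121 39" data-sink="187 83" d="M196 38l-136 1 0 150 5 0 11-12 13-2 8 5 11 14 20 3 6-24 7-12 0-15 4-6 5-2 12 3 17 0 33 11 11 0 7-6-1-10-7-11-36-35 12-37z"/><path data-summit="534 435" data-sink="708 278" d="M540 327l-5 0-2 3-12 17-11 11-19 7-20 20-35 19 4 9 0 8-5 15-2 16 8 2 8-2 25-15 22-22 14-1 8 3 15 18-10 10-5 10-11 25 1 5 27 5 24 0 2 1 22 0 20-5 4-28-2-5 2-20 5-20 10-21 2-20 5-8 3-2-29-1-31-18z"/><path data-summit="674 594" data-sink="708 278" d="M513 485l-5 0-2 4 0 12 5 17 0 38 3 11 9 7 24 7 56 2 35 11 70 0 0-24-14-1-27-20-37-12-14-19-13-32-20 5-22 0-2-1-36-2z"/><path data-summit="473 234" data-sink="708 278" d="M503 206l-29 28 3 8 0 14-3 27-4 6 0 11-4 4-25 4 0 15-13 20-2 7 2 31 3 13 6 9 19-8 15-10 20-20 19-7 25-31 10 2 34 19 9-21 4-11-1-6-8-6-24-9-15-12-20-9 2-17-17-15 3-20 7-7-7-3z"/><path data-summit="361 234" data-sink="708 58" d="M708 38l-51 0-1 6 5 19 0 12-7 13-15 19-1 18-20 16-24 7-6 4 24 46 45 47 17-9 20 2 6-3-22-27-3-10 1-13 7-14 9-8-4-9-6-2-6-8-1-19 7-14 15-2 11-4z"/><path data-summit="216 665" data-sink="187 83" d="M157 583l-5 0-10 5-1 14 5 14 10 8 7 14-5 8-19 19-5 11 0 11 109 0 6-19 0-20 3-10 0-14-7-10-11-9-16-9-12-2-12-5-24-1z"/><path data-summit="674 594" data-sink="708 622" d="M490 479l-12 0-30 20 14 19 20 52 2 17 4 4 17 5 34 2 25 7 46 1 27 15 20 7 10 0 20-7 21 1 0-28-14-1-56 1-35-11-56-2-24-7-9-7-3-11 0-38-5-17 1-16-2-2z"/><path data-summit="297 632" data-sink="187 83" d="M520 38l-113 0-3 6-28 28-21 16-3 22 0 12 3 9 25 12 20-20 30-17 13-13 7-12 16-14 19-10 30-12z"/>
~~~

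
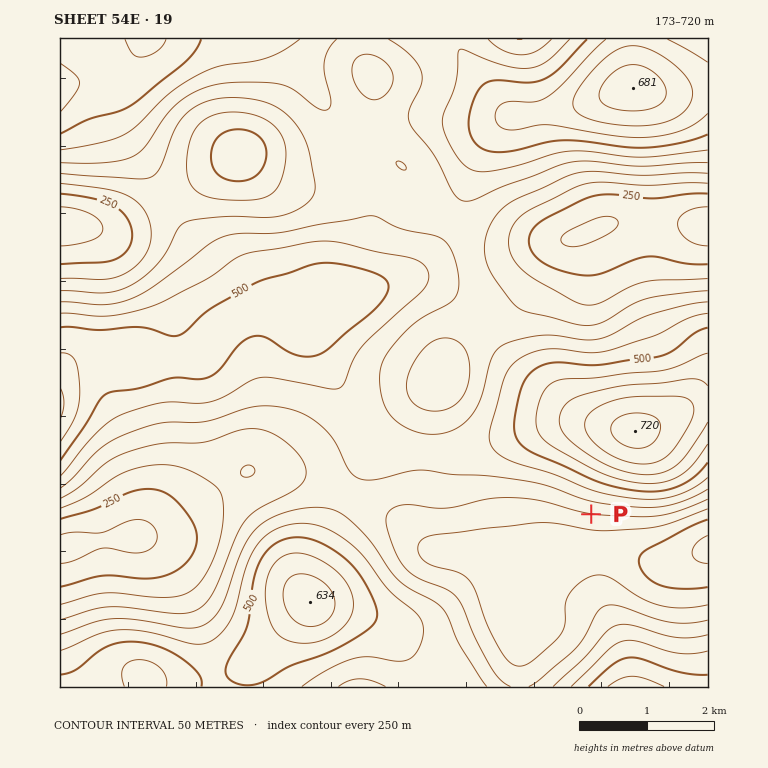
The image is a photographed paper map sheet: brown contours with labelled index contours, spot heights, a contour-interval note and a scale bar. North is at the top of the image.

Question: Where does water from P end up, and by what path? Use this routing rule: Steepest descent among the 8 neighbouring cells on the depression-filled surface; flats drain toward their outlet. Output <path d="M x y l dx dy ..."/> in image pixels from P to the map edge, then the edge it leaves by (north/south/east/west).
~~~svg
<path d="M591 514l0 32 5 2 3 3 24 0 2 2 3 0 2 2 5 0 2 1 3 0 2 2 5 0 1 2 36 0 2-2 3 0 5-3 3 0 6-4 3 0 2-1"/>
exit: east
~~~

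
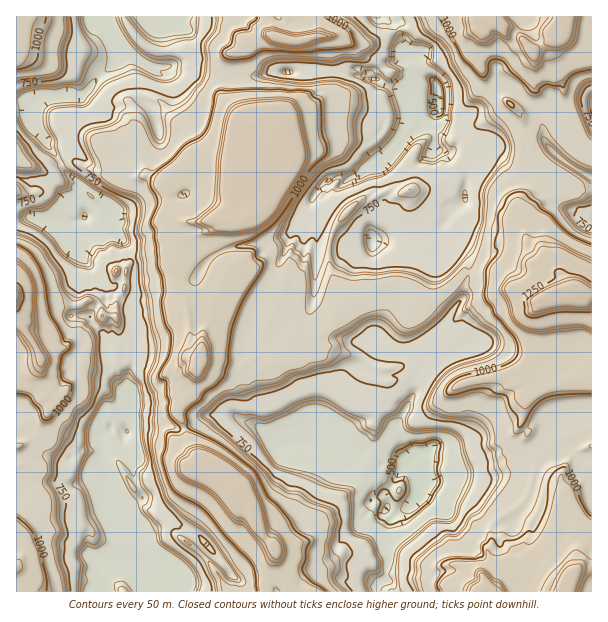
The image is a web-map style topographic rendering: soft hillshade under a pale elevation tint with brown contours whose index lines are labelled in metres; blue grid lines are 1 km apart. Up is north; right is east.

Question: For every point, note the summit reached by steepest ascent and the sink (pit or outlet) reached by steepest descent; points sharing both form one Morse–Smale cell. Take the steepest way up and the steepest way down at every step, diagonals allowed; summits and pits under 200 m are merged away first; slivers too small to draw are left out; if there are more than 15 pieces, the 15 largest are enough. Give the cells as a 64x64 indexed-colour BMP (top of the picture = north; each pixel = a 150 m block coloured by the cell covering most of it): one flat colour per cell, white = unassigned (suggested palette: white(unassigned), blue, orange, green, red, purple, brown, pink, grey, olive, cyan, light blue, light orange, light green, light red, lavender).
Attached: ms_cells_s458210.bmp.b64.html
<image width="64" height="64" href="data:image/bmp;base64,Qk12CAAAAAAAAHYAAAAoAAAAQAAAAEAAAAABAAQAAAAAAAAIAAATCwAAEwsAABAAAAAAAAAA////ALR3HwAOf/8ALKAsACgn1gC9Z5QAS1aMAMJ34wB/f38AIr28AM++FwDox64AeLv/AIrfmACWmP8A1bDFAKqqqqqqAAAAAAAAAJmZd3d3d3d3AFVVVVVVVVVVVVVVqqqqqqoAAAAAAAAAmZl3d3d3d3d1VVVVVVVVVVVVVVWqqqqqoAAAAAAAAACZmXd3d3d3d3VVVVVVVVVVVVVVVaqqqqqqCqqqAAAACZmZl3d3d3d3dVVVVVVVVVVVVVVVqqqqqqqqqqAAAACZmZmXd3d3d3d1VVVVVVVVVVVVVVWqqqqqqqqqAAAACZmZmXd3d3d3d3VVVVVVVVVVVVVVVaqqqqqqqqoAAACZmZmXd3d3d3d3dVVVVVVVVVVVVVVVqqqqqqqqqZkAmZmZmZd3d3d3d3d3VVVVVVVVVVVVVVWqqqqqqqqpmZmZmZmZd3d3d3d3d3dVVVVVVVVVVVVVVaqqqqqqqgmZmZmZmZl3d3d3d3d3cRFVVVVVVVVVVVVVqqqqqqqgAJmZmZmZmXd3d3d3d3dxERVVVVVVVVVVVVVqqqqqqqAAmZmZmZmXd3d3d3d3d3ERFVVVVVVVVVVVVWZmZmaqAAmZmZmZmXd3d3d3d3d3dxERVVVVVVVVVVVVZmZmAAoACZmZmZmXd3d3d3d3d3d3cREREVVVVVVVVVVmZmYABgAJmZmZl3d3d3d3d3d3EREREREREREVVVVVVWZmZmZmAJmZmZl3d3d3d3d3d3EREREREREREREVVVVVBmZmZmYAmZmZl3d3d3d3IiERERERERERERERERFVVVUAZmZmZgCZmZmXd3d3dyIiIRERERERERERERERERVVVQAGZmZmZkRJlEd3d3dyIiIiEREREREREREREREREVVVAAZmZmZmZEREIid3IiIiIiIRERERERERERERERERFVUAAGZmZmZkREQiIiIiIiIiIiEREREREREREREREREREQAABmZmZmREREIiIiIiIiIiIhERERERERERERERERERAAAAZmZmREREQiIiIiIiIiIiEREREREREREREREREREAAABmZmZEREREIiIiIiIiIiIREREREREREREREREREQAAAAZmZmREREQiIiIiIiIiIiERERERERERERERERERAAAABmZmZERERCIiIiIiIiIiIiEREREREREREREREREAAAAGZmZkREREIiIiIiIiIiIiIhIhEREREREREREREQBmZmZmZmREREQiIiIiMzIiIiIhEiIRERERERERERERBmZmZmZmZEREQiIiIiIzMzIiIiIiIiIREREREREREREGZmZmZmZkRERCIiIiIjMzMzIiIiIiIiEREREREREREWZmZmZmZmREREIiIiIiMzMzMiIiIiIiIhERERERERERZmZmZmZmZEREQiIiIiIjMzMzIiIiIiIiIRERERERERFmZmZmZmZkREQiIiIiIiMzMzMyIiIiMyIhERERGIEREWZmZmZmZmRERCIiIiIjMzMzMzMzIjMzMyIRERGIiIERZmZmZmZmZERCIiIiIzMzMzMzMzMzMzMzMhERGIiIgRFmZmZmZmZkREIiIiIzMzMzMzMzMzMzMzMziIiIiIgREWZmZmZmZmREQiIiIzMzMzMzMzMzMzMzMzOIiIiIgRERZmZmZmZmZERCIiIzMzMzMzMzMzMzMzMzOIiIiIiBERFmZmZmZmZEREQiIjMzMzMzMzMzMzMzMzOIiIiIgREREWZmZmZmZEREREIiMzMzMzMziIiIiIgzM4iIiIiBERERZmZmZmREREREREIzMzMzMziIiIiIiIiIiIiIiBERERFm///2/0REREQiIiIiMzMzOIiIiIiIiIiIiIiIEREREf//////REREQiIiIiIjMzM4iIiIiIiIiIiIiIgRERER//////9ERERCIiIiIiIzMziIiIiIiIiIiIiIiBERERH/////REREREIiIiIiIiMzOIiIiIiIiIiIiIiIEREREf////REREREQiIiIiIiIzMziIiIiIiIiIiIiIgRERER////REREREREIiIiIiIjMzMzM4iIiIiIiIiIiIERERz///REREREREREIiRCIjMzMzMzOIiIiIiLuIiIgRERzP//RERERERERERCIiIiMzMzMzMzM4iIiLu7uLvMwczA//9ERERERERERCIiIiIzMzMzMzMzOIiLu7u7u8zMzAD/9EREREREREREIiIiIiMzMzMzMzM4iIu7u7u7vMzAAP9EREREREREREIiIiIiMzMzMzMzMziIu7u7u7u8zMwA/0REREREREREQiIiIzMzMzMzMzMzOIi7u7u7u8zMzAD/REREREREREREIiIzMzMzMzMzMzMziIu7u7u7zMzAAN1EREREREREREREQzMzMzMzMzMzMzMzi7u7u7zMzMAA3d3d3URERERERERDMzMzMzMzMzMzMwALu7u7zMzMwADd3d3d1EREREREREMzMzMzMzMzMzAAAAu7u7zMzMzAAN3d3d3URERERERETu7jMzMzMzPuAAALu7u7zMzMzAAA3d3d3d3URAAAAAAO7u7u7u7u7u7gALu7u7zMzMzMAADd3d3d3dRAAAAAAADu7u7u7u7u7u7uu7u7vMzMzMwAAN3d3d3d0AAAAAAAAA7u7u7u7u7u7uu7u7vMzMzMzAAA3d3d3d3QAAAAAAAAAA7uAA7u7u7u67u7u7zMzMzMAADd3d3d3dAAAAAAAAAAAAAAAO7u7u67u7u7u8zMzMzAAN3d3d3dAAAAAAAAAAAAAAAA7u7u67u7u7u7zMzMzMAA"/>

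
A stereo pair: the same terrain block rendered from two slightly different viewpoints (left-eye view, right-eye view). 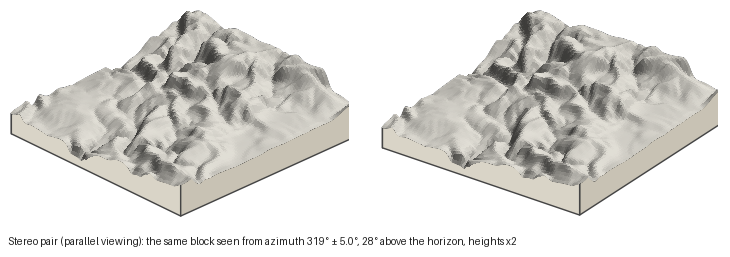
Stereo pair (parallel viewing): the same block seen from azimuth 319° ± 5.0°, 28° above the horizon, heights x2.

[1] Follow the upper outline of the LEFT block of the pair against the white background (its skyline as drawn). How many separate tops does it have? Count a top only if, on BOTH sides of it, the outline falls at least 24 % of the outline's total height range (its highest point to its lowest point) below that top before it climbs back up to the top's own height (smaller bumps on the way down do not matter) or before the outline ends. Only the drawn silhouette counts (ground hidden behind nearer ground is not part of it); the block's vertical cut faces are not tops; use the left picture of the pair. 1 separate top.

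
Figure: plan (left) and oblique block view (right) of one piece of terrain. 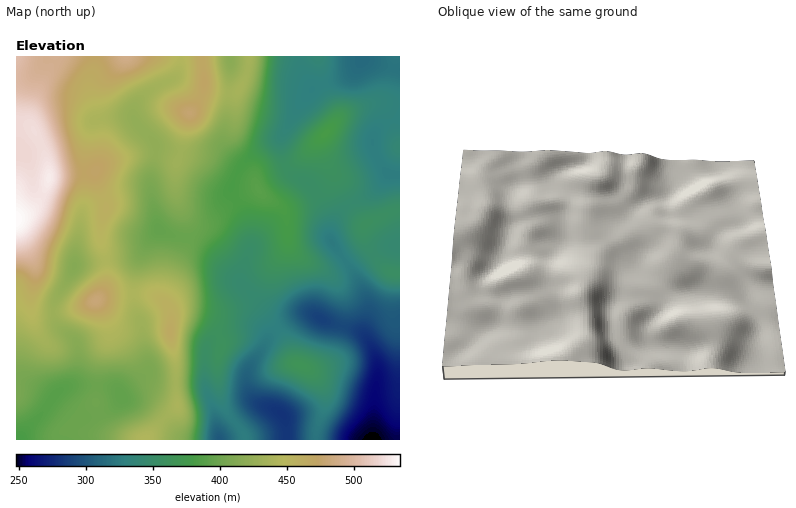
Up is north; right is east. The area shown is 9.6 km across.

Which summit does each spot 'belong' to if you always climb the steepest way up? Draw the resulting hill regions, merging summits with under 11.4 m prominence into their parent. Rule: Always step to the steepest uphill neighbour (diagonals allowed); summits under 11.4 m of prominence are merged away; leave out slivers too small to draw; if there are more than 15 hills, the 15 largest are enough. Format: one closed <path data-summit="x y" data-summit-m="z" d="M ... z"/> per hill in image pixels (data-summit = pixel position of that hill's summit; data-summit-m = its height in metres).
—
<path data-summit="16 220" data-summit-m="534" d="M400 56l-170 0-1 44-5 44 4 6 15 14-9 18-36-24-40-10-26-31-34 2-9-31 5-20 0-12-78 0 0 384 270 0-2-24-4-4-24-10-5-6-4-12 1-14 17-26 0-6-5-5-10-4-6 0-18 4-14 6-5 7-2 8 1 33-6-4-38 0-18-5-24 17-4-5-8-3-28-2-13 1 7-6 3-6 1-26-2-6-20-18-3-10 1-10 22-40 56-7 6-3 22-24 14 6 22 3 10 6 30 31 5 8 29 28 6 3 34-2 20 10 28 8 6 5 4-22 0-10-3-10-11-20-24-36-1-20-11-22-10-13-20-13-6-16-1-14 16-32 17-20 36-13 12-15 38 9z"/><path data-summit="170 332" data-summit-m="465" d="M160 230l-16 18-7 16-3 16 0 24 8 22 6 36 0 10-10 9 10-3 14 5 38 0 4 2 1-31 2-8 5-7 14-6 24-4 10 4 5 5 1 6 3-6 13-13 18-10 10-1-34 1-6-3-29-28-5-8-30-31-10-6-18-2z"/><path data-summit="300 366" data-summit-m="366" d="M312 314l-10 0-10 5-23 19-21 32-1 14 2 8 7 10 24 10 4 4 2 24 86 0 3-50 3-14 0-10-4-14-7-14-9-7-28-8z"/><path data-summit="326 134" data-summit-m="381" d="M366 60l-4 0-12 15-36 13-17 20-16 32 1 14 6 16 20 13 6 7 15 28 1 16 3-10 6-10 9-8 28-17 12-15-13-20-2-18 7-9 20-9 0-48z"/><path data-summit="366 224" data-summit-m="358" d="M390 174l-18 19-24 13-13 14-5 14 3 10 24 34 11 26-3 32 9 16 4 14-4 38 0 36 26 0 0-264z"/><path data-summit="96 300" data-summit-m="481" d="M142 250l-10 7-56 7-17 28-6 16 2 14 7 9 14 11 2 6-1 26-7 12 38 1 8 3 4 5 28-23-6-46-6-14-3-16 3-28z"/><path data-summit="190 112" data-summit-m="478" d="M230 56l-48 0-2 12-5 10-29 15-10 11-3 12 5 10 16 16 4 6 40 10 36 24 9-18-15-14-4-6 7-72z"/><path data-summit="126 56" data-summit-m="489" d="M180 56l-84 0-7 32 8 30 37 0-1-6 3-8 10-11 29-15 5-10z"/>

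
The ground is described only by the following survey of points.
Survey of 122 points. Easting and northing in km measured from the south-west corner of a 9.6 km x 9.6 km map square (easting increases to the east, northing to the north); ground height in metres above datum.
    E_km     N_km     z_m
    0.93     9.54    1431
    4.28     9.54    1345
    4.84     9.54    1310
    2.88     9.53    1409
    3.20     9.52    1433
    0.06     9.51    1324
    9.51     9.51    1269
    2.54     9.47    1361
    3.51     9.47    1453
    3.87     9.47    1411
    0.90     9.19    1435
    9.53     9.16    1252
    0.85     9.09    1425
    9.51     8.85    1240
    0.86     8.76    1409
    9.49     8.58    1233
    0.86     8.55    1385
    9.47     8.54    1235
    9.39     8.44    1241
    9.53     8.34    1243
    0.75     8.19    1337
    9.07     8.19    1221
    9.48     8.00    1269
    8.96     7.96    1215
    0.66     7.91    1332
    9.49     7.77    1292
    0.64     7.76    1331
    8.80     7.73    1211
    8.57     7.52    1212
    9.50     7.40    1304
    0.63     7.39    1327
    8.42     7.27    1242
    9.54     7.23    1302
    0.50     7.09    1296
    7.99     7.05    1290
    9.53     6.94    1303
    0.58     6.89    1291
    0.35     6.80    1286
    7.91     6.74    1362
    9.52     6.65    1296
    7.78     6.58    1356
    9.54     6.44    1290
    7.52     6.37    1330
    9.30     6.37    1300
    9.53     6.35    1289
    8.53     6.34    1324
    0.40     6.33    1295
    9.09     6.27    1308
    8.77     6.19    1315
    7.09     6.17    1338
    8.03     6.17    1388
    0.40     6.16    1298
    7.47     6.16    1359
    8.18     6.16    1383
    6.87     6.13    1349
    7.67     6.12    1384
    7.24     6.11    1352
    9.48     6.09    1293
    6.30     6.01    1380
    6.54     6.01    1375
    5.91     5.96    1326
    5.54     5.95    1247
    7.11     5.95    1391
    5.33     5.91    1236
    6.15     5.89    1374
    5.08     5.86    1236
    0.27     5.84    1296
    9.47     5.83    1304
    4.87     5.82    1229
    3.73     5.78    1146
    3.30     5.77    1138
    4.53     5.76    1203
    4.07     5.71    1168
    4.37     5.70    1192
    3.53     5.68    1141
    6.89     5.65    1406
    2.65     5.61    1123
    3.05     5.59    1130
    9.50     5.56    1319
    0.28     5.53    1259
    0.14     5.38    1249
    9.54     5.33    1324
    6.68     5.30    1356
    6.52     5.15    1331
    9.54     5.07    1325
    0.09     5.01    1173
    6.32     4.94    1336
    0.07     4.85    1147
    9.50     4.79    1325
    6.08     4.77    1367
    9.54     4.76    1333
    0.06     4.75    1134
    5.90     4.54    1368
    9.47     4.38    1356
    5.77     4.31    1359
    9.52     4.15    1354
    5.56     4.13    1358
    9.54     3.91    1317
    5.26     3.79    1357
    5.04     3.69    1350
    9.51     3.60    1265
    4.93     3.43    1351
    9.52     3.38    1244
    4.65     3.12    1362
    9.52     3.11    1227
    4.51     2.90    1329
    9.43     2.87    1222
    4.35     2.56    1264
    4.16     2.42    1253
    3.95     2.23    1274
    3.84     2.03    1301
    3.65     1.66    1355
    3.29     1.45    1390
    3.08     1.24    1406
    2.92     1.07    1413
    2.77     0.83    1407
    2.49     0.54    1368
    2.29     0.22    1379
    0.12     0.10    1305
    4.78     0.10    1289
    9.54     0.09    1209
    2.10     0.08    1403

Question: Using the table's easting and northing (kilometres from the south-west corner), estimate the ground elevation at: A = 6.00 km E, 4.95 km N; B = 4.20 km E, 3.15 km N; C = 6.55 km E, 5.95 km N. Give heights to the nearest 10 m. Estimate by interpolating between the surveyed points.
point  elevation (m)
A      1360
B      1270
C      1380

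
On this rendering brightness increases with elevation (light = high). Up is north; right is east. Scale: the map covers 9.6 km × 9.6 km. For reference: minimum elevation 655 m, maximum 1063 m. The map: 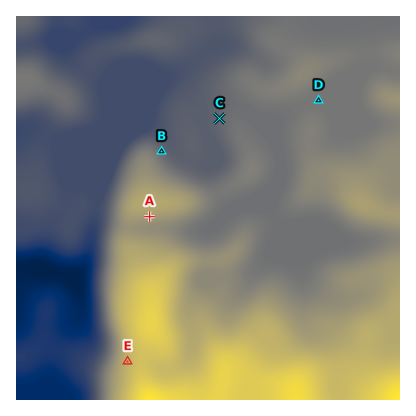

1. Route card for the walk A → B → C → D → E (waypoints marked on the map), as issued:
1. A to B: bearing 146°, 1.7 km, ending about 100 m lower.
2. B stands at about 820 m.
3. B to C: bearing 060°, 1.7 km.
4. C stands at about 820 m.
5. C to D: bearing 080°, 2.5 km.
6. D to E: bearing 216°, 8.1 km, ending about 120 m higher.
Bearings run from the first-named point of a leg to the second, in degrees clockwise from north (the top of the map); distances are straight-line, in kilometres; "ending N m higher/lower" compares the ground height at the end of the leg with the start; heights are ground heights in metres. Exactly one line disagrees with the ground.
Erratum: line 1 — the bearing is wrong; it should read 10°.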